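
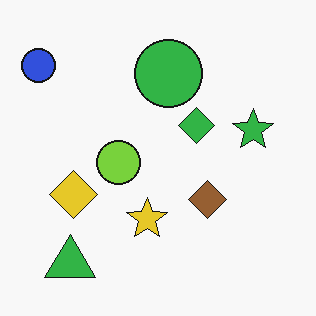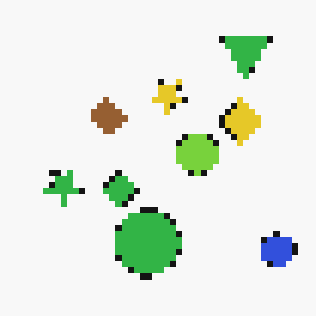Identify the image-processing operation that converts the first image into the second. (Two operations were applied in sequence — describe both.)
Rotated 180°, then moderately pixelated.

The blue circle sits in the top-left of the first image and the bottom-right of the second — consistent with a whole-image 180° rotation. Shapes are reduced to large square blocks; fine edges and outlines are lost — a downscale-then-upscale (mosaic) effect.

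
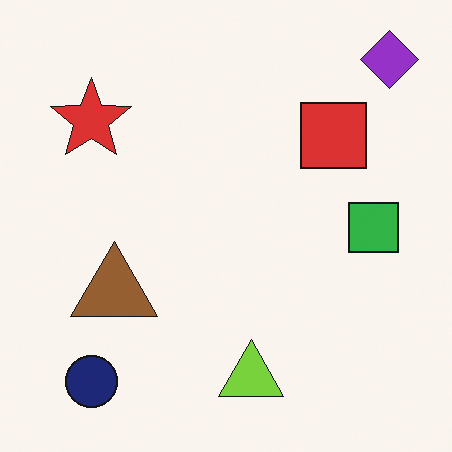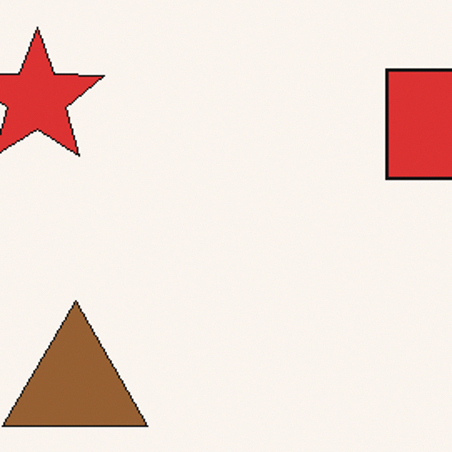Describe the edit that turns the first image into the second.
It was cropped tightly and scaled back up.

The visible shapes are larger and the field of view is narrower; shapes near the original edges may be partly or wholly outside the frame — a crop-and-rescale.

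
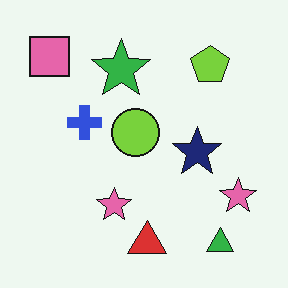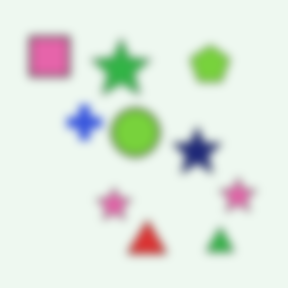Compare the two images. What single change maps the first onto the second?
The transformation is: noticeably gaussian-blurred.

Shape edges and outlines are uniformly softened across the whole image.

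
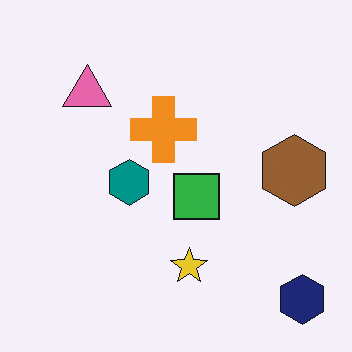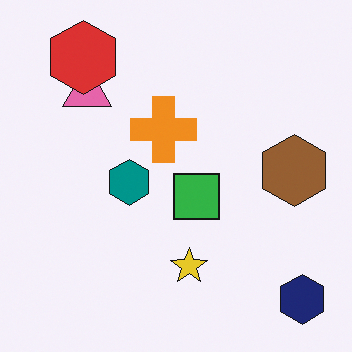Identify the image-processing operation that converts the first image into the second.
The transformation is: overlaid with an additional red hexagon.

A red hexagon appears in the second image that is absent from the first.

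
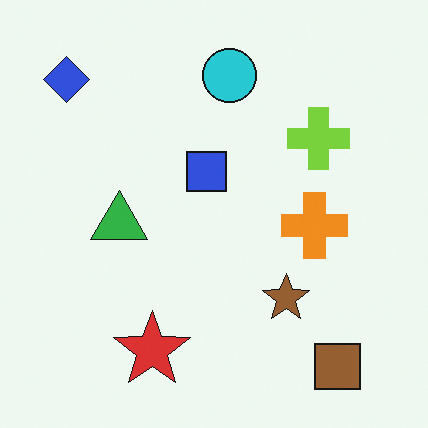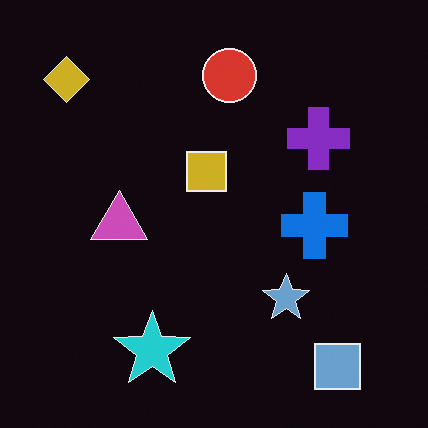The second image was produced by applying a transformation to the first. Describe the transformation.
It was color-inverted (negative).

The light background has become dark and every shape's color is its complement — a photographic negative.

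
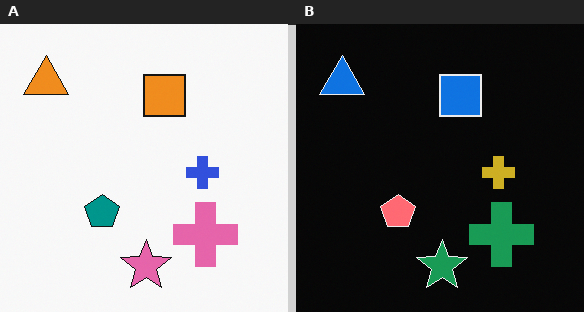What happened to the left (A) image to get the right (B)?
The image was color-inverted (negative).

The light background has become dark and every shape's color is its complement — a photographic negative.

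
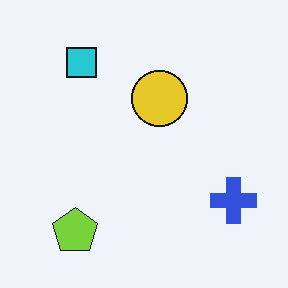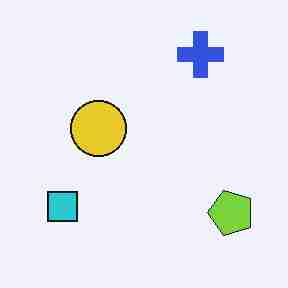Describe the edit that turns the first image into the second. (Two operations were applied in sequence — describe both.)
This is the original image rotated 90° counter-clockwise, then degraded with heavy JPEG compression.

The lime pentagon sits in the bottom-left of the first image and the bottom-right of the second — consistent with a whole-image 90° counter-clockwise rotation. Blocky 8×8 compression artifacts appear around shape edges and the flat background shows ringing — characteristic JPEG degradation.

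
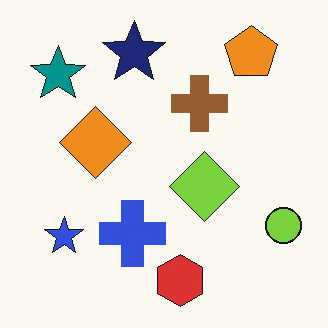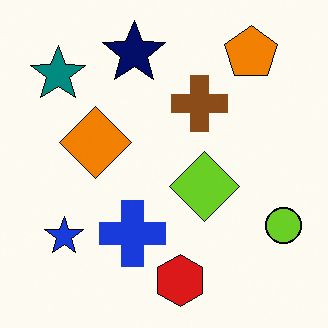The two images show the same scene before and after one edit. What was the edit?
This is the original image given slightly increased contrast.

Tones are pushed away from mid-grey across the whole image — a global contrast change.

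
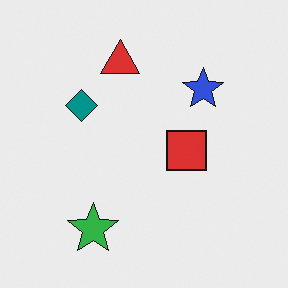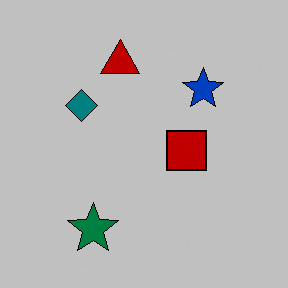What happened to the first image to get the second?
The image was aggressively posterized.

Each flat color has snapped to a coarser quantized level — most visibly, the near-white background has dropped to a flat grey.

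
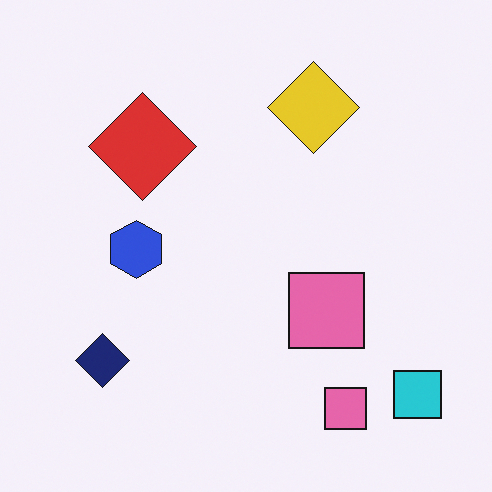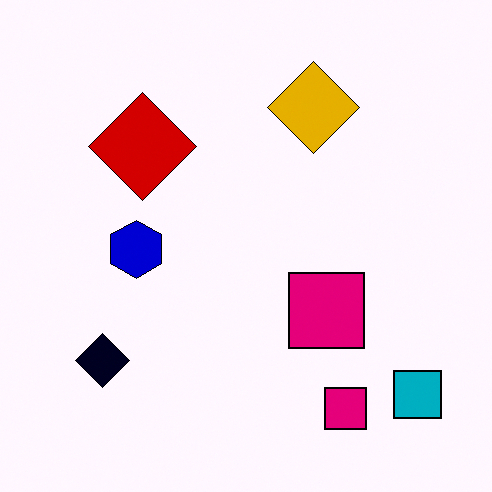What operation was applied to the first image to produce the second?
The transformation is: boosted in contrast.

Tones are pushed away from mid-grey across the whole image — a global contrast change.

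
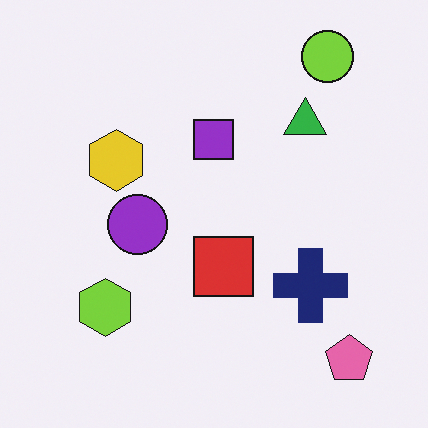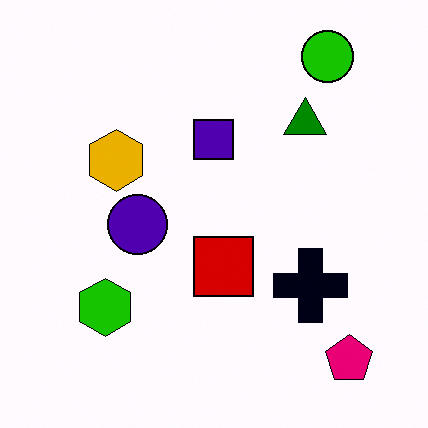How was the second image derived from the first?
The second image is the first boosted in contrast.

Tones are pushed away from mid-grey across the whole image — a global contrast change.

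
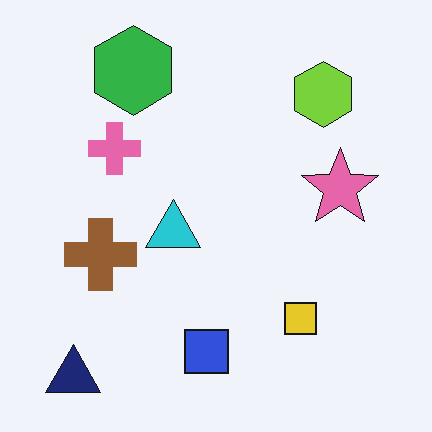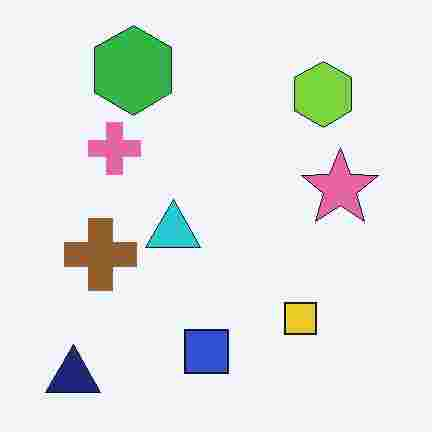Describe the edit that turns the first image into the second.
The image was degraded with heavy JPEG compression.

Blocky 8×8 compression artifacts appear around shape edges and the flat background shows ringing — characteristic JPEG degradation.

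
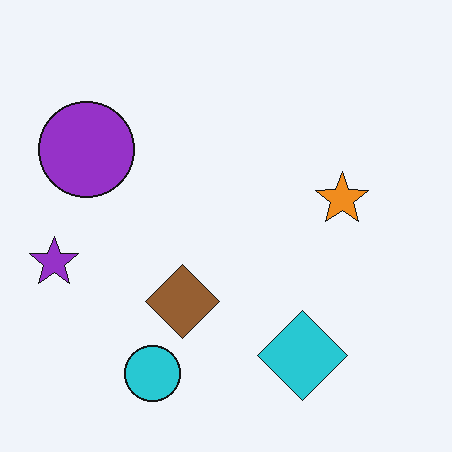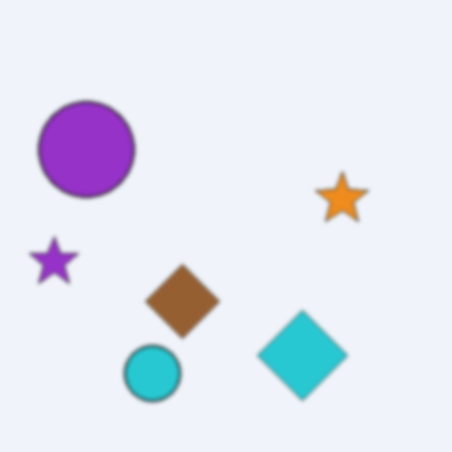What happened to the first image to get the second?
The second image is the first slightly softened.

Shape edges and outlines are uniformly softened across the whole image.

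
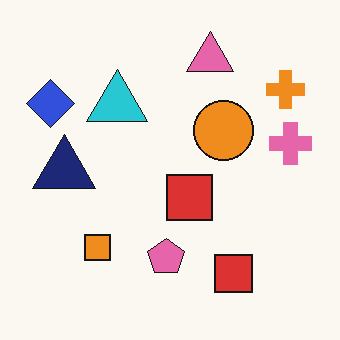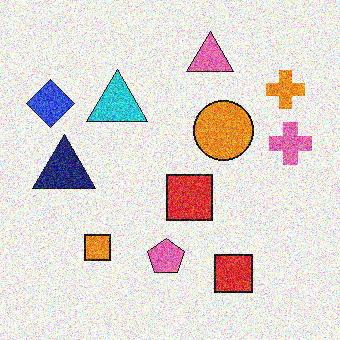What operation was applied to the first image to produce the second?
It was degraded with a thick layer of grain.

Random speckle covers the whole image, including the flat background.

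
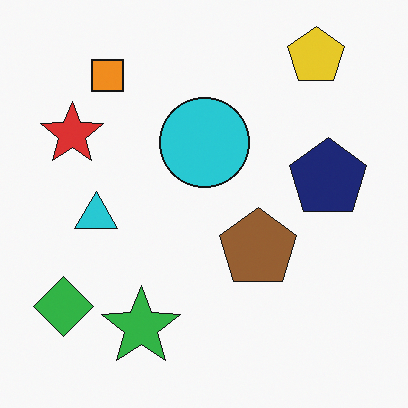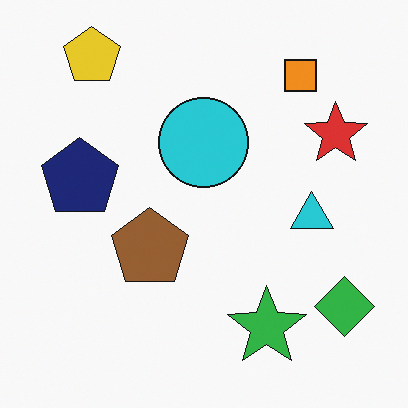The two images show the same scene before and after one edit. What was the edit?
This is the original image flipped horizontally (left ↔ right).

The green diamond is in the bottom-left of the first image and the bottom-right of the second — shapes on opposite sides of the vertical midline have swapped in a mirror flip.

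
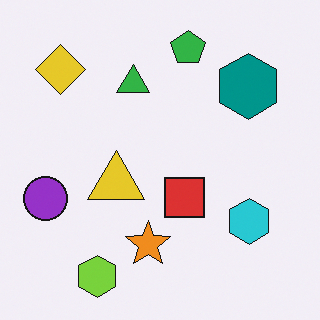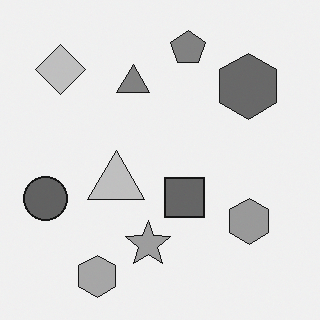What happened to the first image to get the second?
It was converted to grayscale.

All color is removed — every shape is now a shade of grey.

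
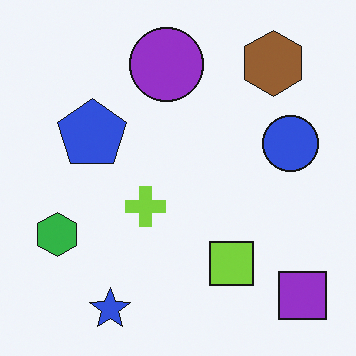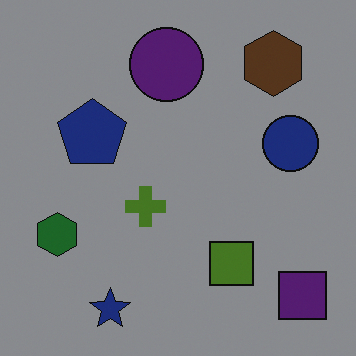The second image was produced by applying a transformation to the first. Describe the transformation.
This is the original image darkened a lot.

Every pixel — background and shapes alike — is uniformly darkened.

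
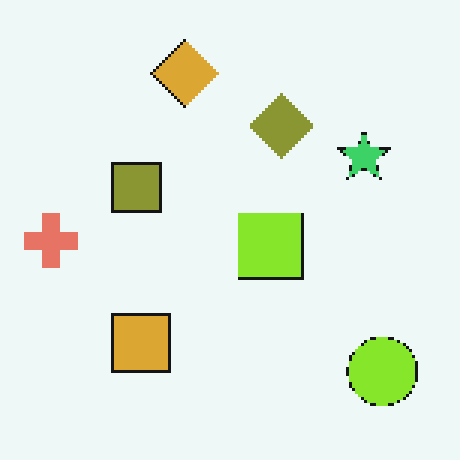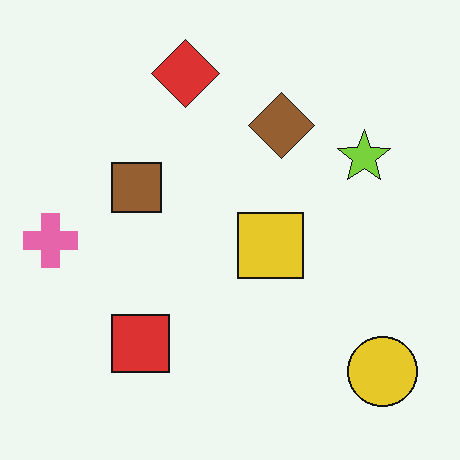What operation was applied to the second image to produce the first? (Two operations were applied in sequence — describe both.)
The first image is the second hue-shifted slightly, then mildly pixelated.

Every shape's color has rotated by the same amount around the hue wheel — a uniform hue shift. Shapes are reduced to large square blocks; fine edges and outlines are lost — a downscale-then-upscale (mosaic) effect.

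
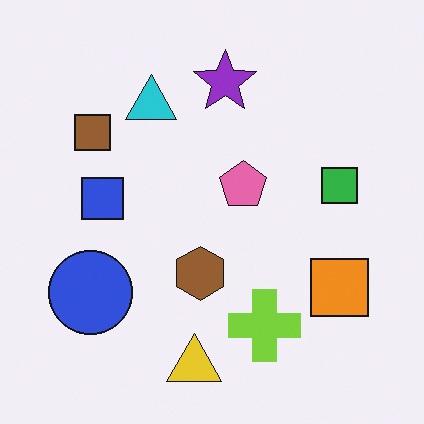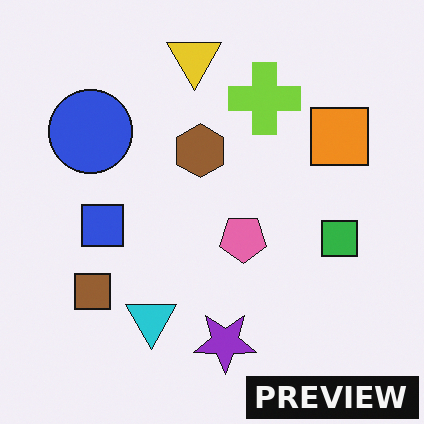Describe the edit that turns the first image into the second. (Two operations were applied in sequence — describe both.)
Flipped vertically (top ↔ bottom), then watermarked with the text "PREVIEW" in the lower-right corner.

The yellow triangle is in the bottom of the first image and the top of the second — shapes on opposite sides of the horizontal midline have swapped in a mirror flip. A dark label reading "PREVIEW" appears in the lower-right corner.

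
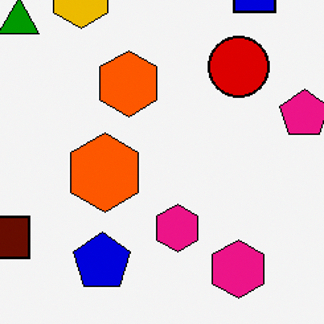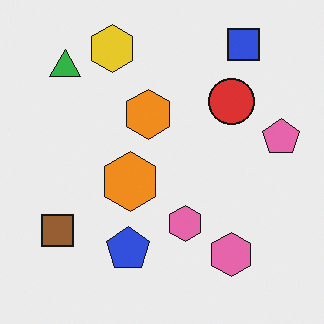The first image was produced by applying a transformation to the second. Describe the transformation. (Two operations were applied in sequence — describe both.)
This is the original image boosted in contrast, then cropped slightly and scaled back up.

Tones are pushed away from mid-grey across the whole image — a global contrast change. The visible shapes are larger and the field of view is narrower; shapes near the original edges may be partly or wholly outside the frame — a crop-and-rescale.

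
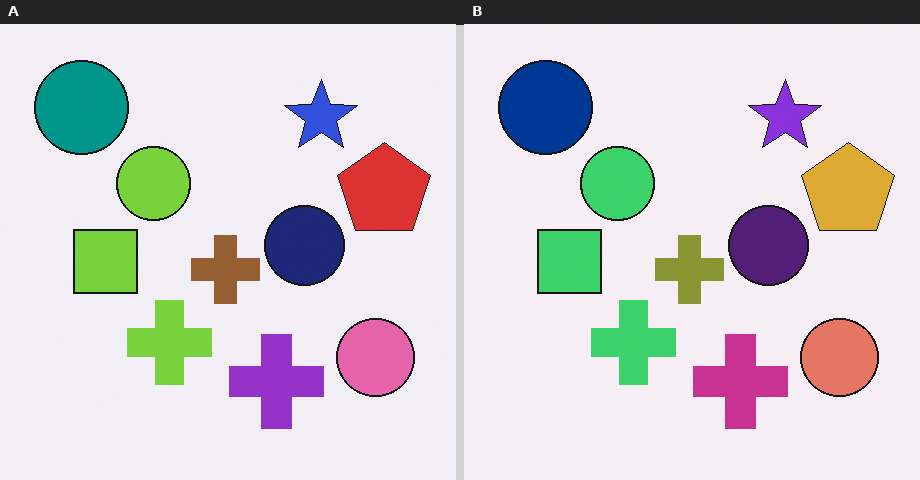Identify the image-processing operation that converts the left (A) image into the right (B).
The right (B) image is the left (A) hue-shifted by a small amount.

Every shape's color has rotated by the same amount around the hue wheel — a uniform hue shift.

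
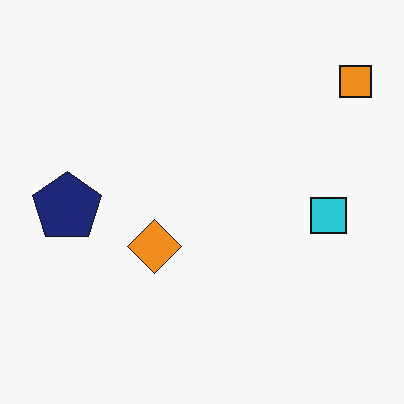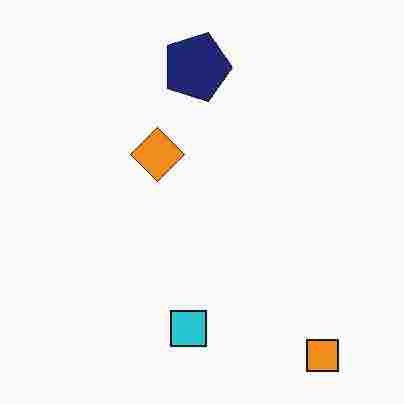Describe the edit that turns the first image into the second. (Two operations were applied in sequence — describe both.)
It was rotated 90° clockwise, then heavily JPEG-compressed with obvious blocking artifacts.

The orange square sits in the top-right of the first image and the bottom-right of the second — consistent with a whole-image 90° clockwise rotation. Blocky 8×8 compression artifacts appear around shape edges and the flat background shows ringing — characteristic JPEG degradation.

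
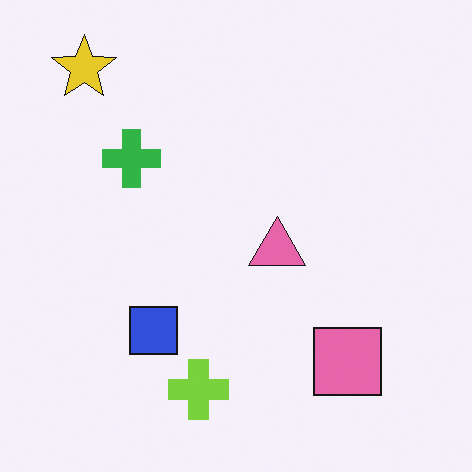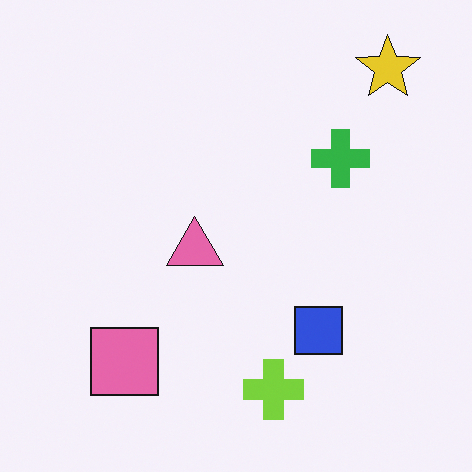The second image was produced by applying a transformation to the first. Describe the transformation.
This is the original image flipped horizontally (left ↔ right).

The yellow star is in the top-left of the first image and the top-right of the second — shapes on opposite sides of the vertical midline have swapped in a mirror flip.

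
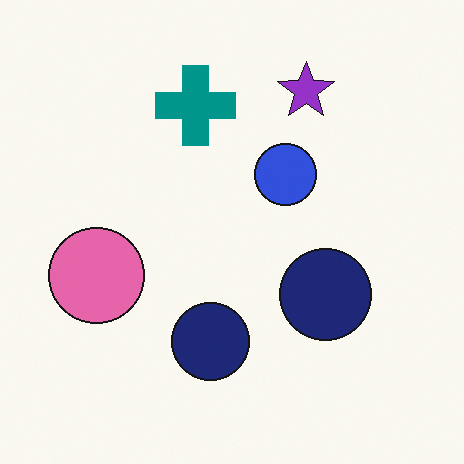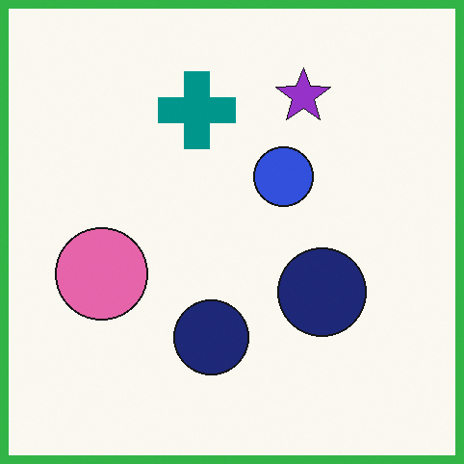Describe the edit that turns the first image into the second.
It was framed with a green border.

A solid green frame runs around the edge of the second image, with the content slightly shrunk inside it.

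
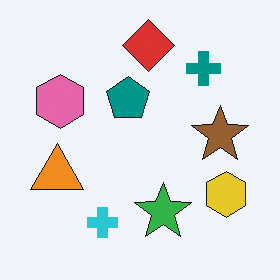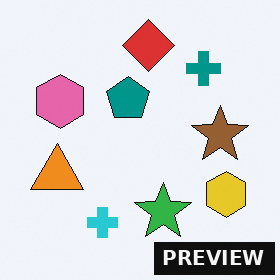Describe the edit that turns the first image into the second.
The transformation is: watermarked with the text "PREVIEW" in the lower-right corner.

A dark label reading "PREVIEW" appears in the lower-right corner.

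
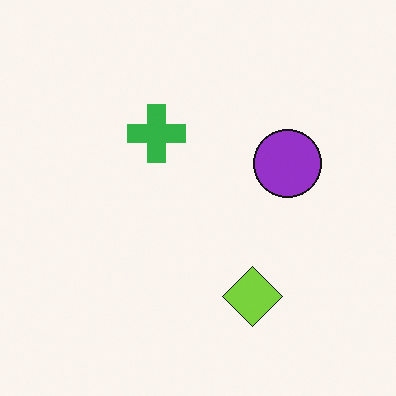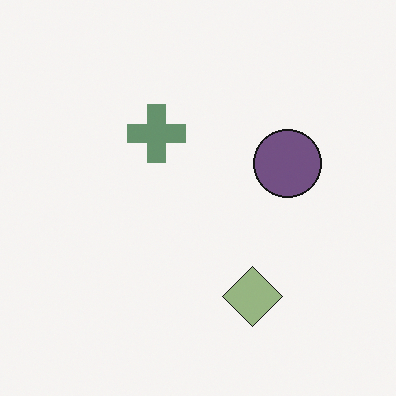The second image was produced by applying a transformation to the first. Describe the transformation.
Made much more muted (saturation change).

All colors are more muted and greyish — a global saturation change.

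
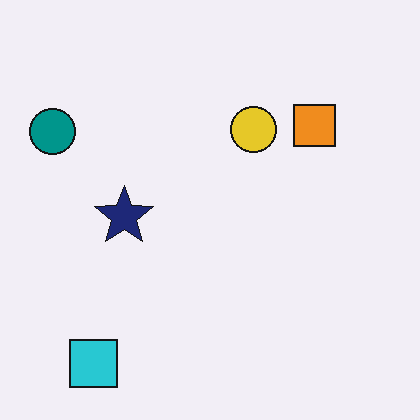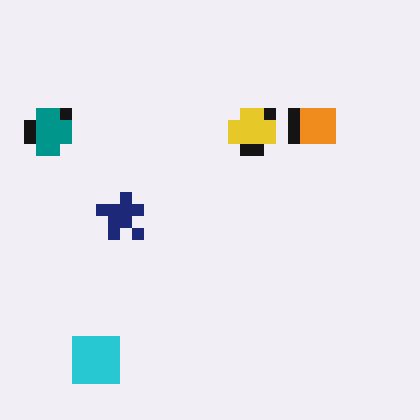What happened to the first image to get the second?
Coarsely pixelated.

Shapes are reduced to large square blocks; fine edges and outlines are lost — a downscale-then-upscale (mosaic) effect.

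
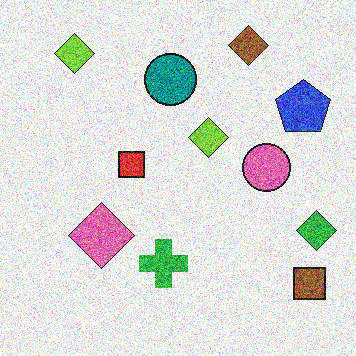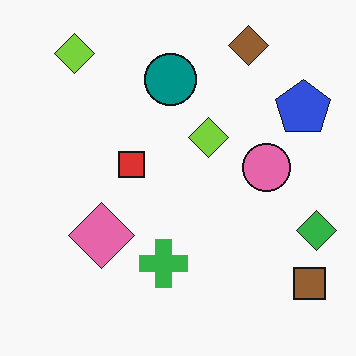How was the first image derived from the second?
The transformation is: degraded with strong gaussian noise.

Random speckle covers the whole image, including the flat background.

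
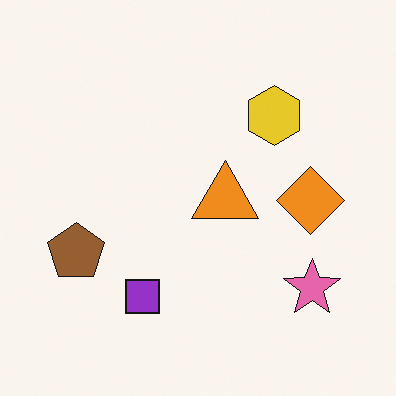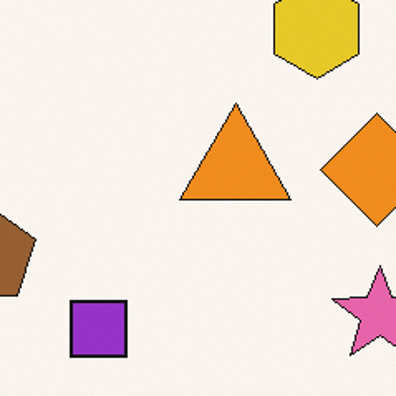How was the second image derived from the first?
This is the original image cropped to a noticeably smaller region and rescaled.

The visible shapes are larger and the field of view is narrower; shapes near the original edges may be partly or wholly outside the frame — a crop-and-rescale.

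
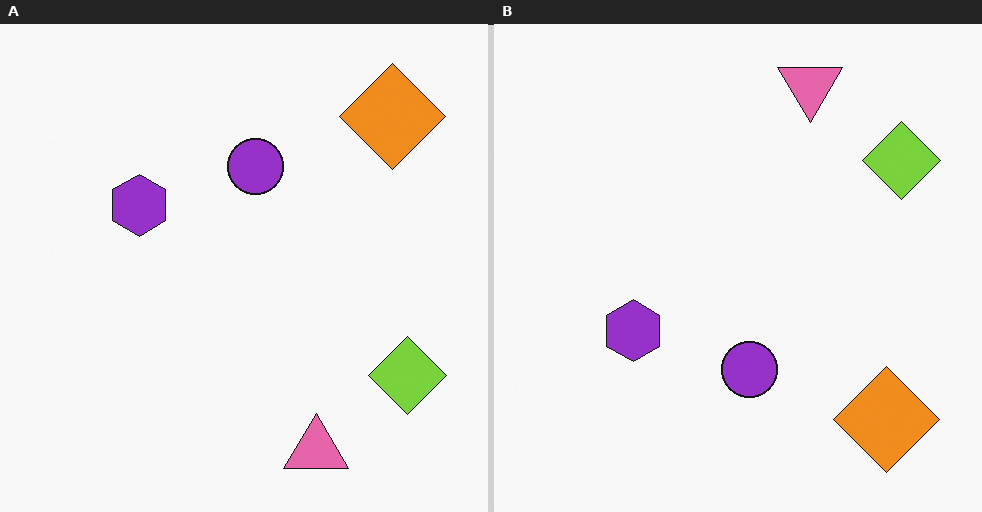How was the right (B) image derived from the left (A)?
This is the original image flipped vertically (top ↔ bottom).

The pink triangle is in the bottom of the left (A) image and the top of the right (B) — shapes on opposite sides of the horizontal midline have swapped in a mirror flip.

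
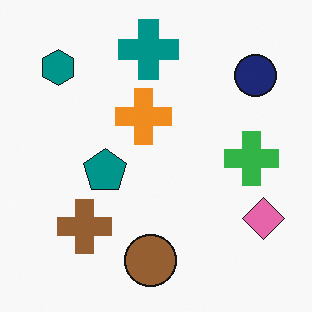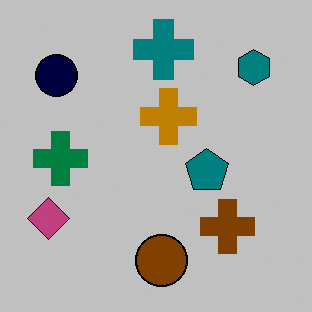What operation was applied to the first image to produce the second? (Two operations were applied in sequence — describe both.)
It was heavily posterized to just a handful of flat colors, then flipped horizontally (left ↔ right).

Each flat color has snapped to a coarser quantized level — most visibly, the near-white background has dropped to a flat grey. The pink diamond is in the bottom-right of the first image and the bottom-left of the second — shapes on opposite sides of the vertical midline have swapped in a mirror flip.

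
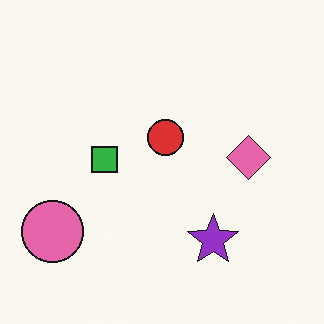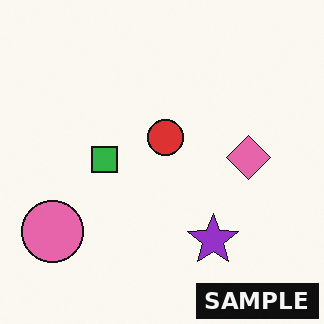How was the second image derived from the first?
It was watermarked with the text "SAMPLE" in the lower-right corner.

A dark label reading "SAMPLE" appears in the lower-right corner.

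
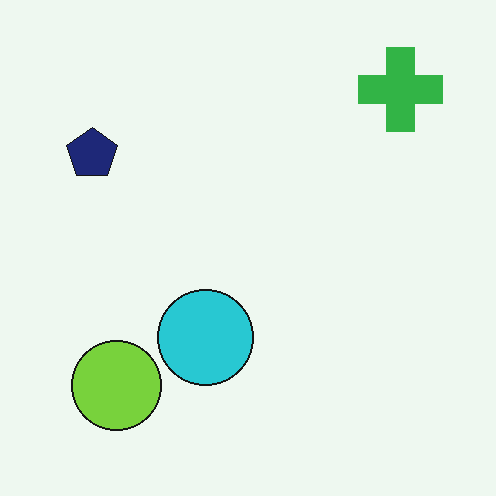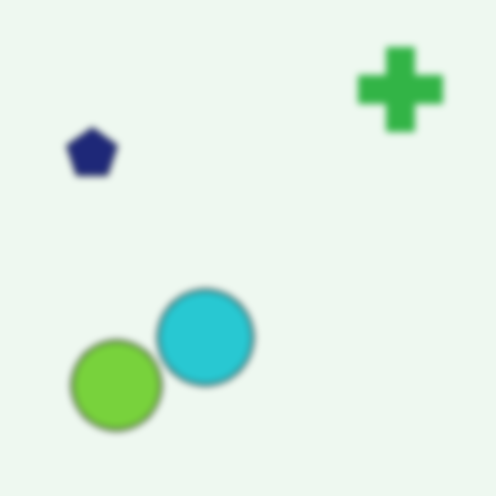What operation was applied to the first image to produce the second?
This is the original image noticeably gaussian-blurred.

Shape edges and outlines are uniformly softened across the whole image.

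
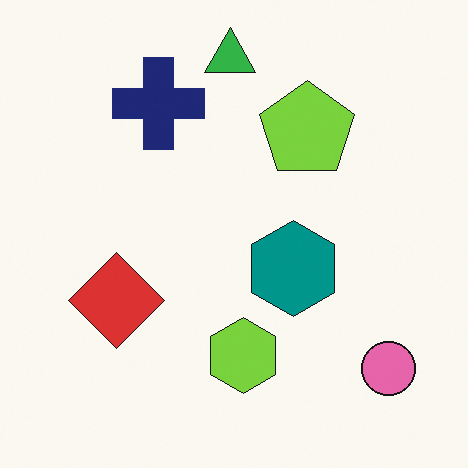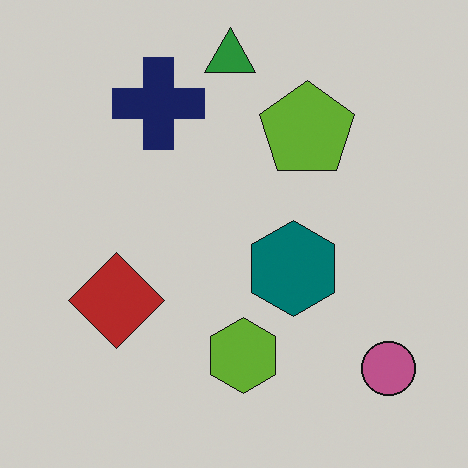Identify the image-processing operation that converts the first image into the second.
This is the original image slightly darkened.

Every pixel — background and shapes alike — is uniformly darkened.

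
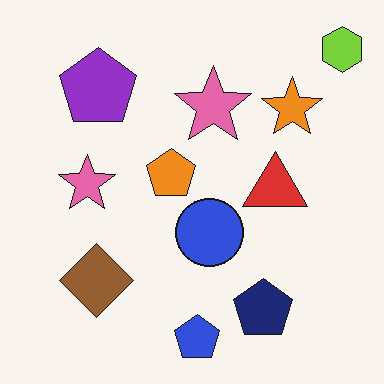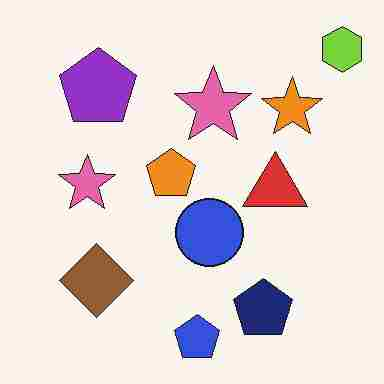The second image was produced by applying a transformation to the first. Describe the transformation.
The transformation is: degraded with heavy JPEG compression.

Blocky 8×8 compression artifacts appear around shape edges and the flat background shows ringing — characteristic JPEG degradation.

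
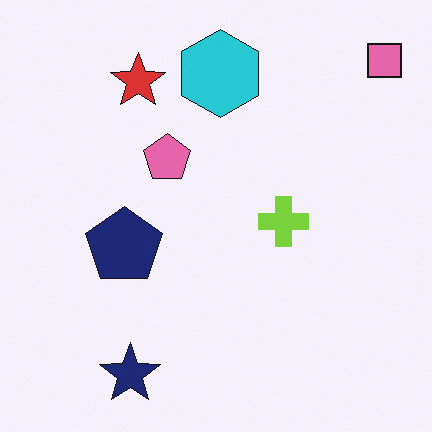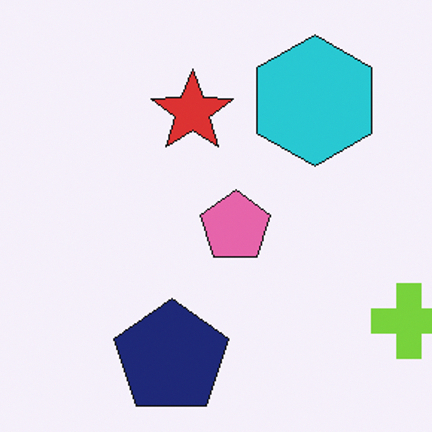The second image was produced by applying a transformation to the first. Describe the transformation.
The transformation is: cropped to a modestly smaller region and rescaled.

The visible shapes are larger and the field of view is narrower; shapes near the original edges may be partly or wholly outside the frame — a crop-and-rescale.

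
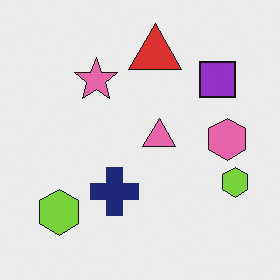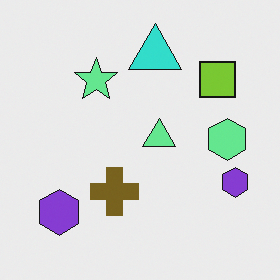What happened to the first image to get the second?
It was hue-shifted by a large amount.

Every shape's color has rotated by the same amount around the hue wheel — a uniform hue shift.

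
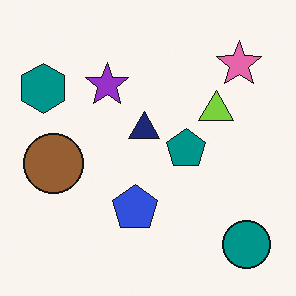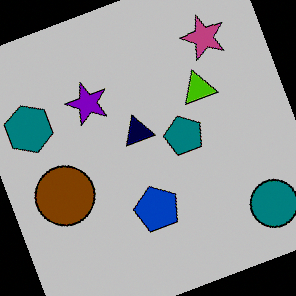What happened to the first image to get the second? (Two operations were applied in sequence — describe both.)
The image was rotated counter-clockwise by a moderate amount, then aggressively posterized.

Every shape is tilted by the same angle and the image corners show triangular fill wedges — a whole-image rotation by a non-right angle. Each flat color has snapped to a coarser quantized level — most visibly, the near-white background has dropped to a flat grey.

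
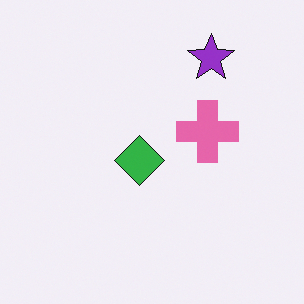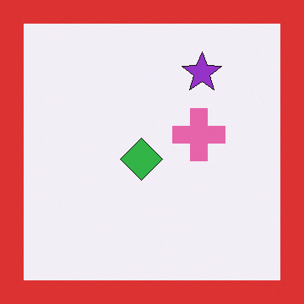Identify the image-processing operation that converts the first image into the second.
The image was framed with a red border.

A solid red frame runs around the edge of the second image, with the content slightly shrunk inside it.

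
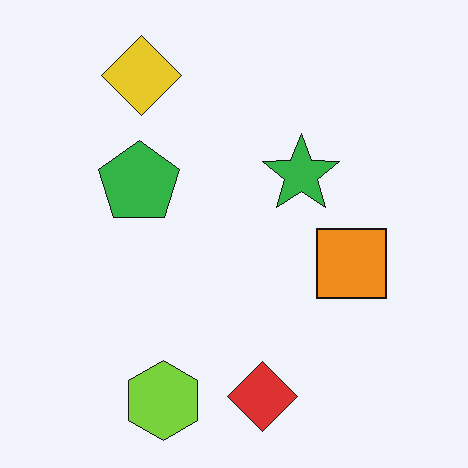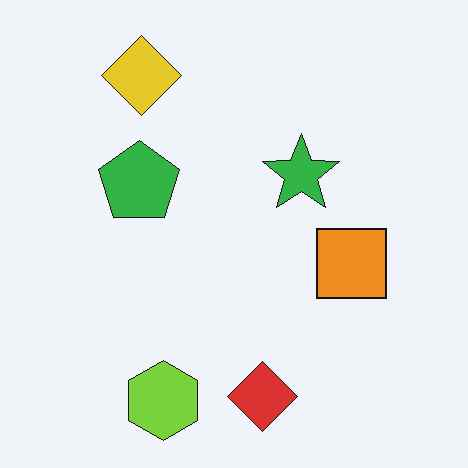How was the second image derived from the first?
The second image is the first JPEG-compressed with visible artifacts.

Blocky 8×8 compression artifacts appear around shape edges and the flat background shows ringing — characteristic JPEG degradation.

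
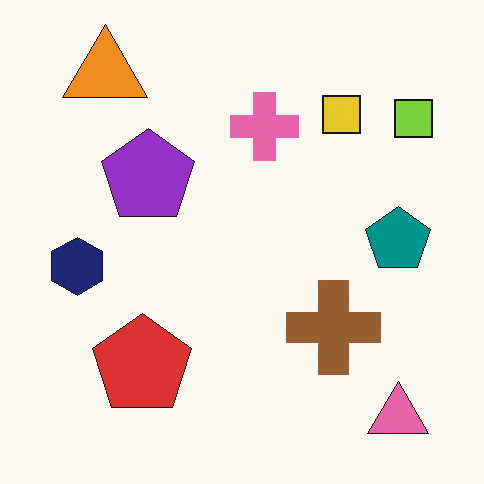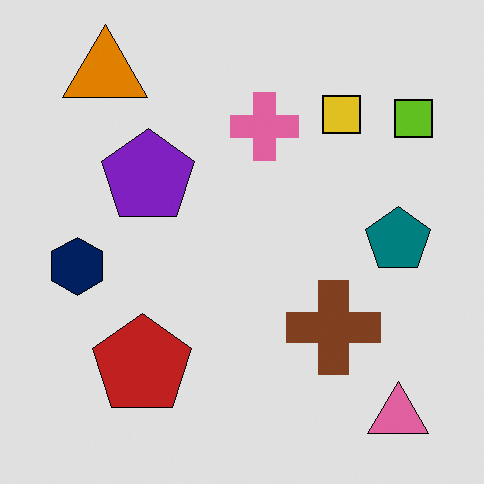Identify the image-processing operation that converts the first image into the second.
Posterized to a reduced palette.

Each flat color has snapped to a coarser quantized level — most visibly, the near-white background has dropped to a flat grey.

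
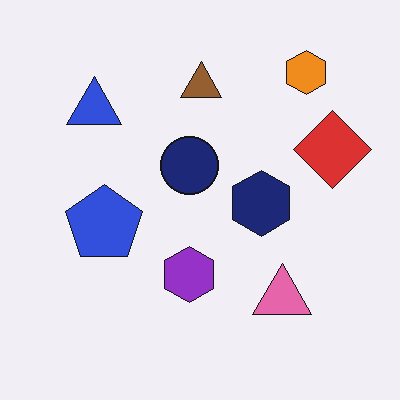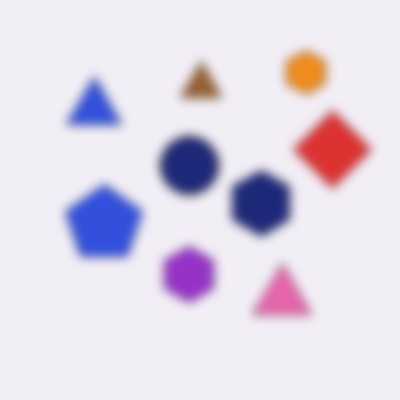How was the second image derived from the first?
The transformation is: heavily blurred.

Shape edges and outlines are uniformly softened across the whole image.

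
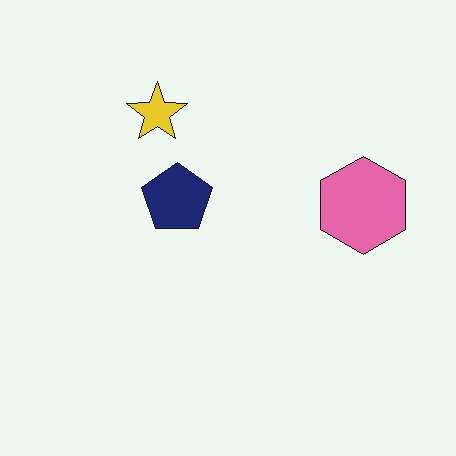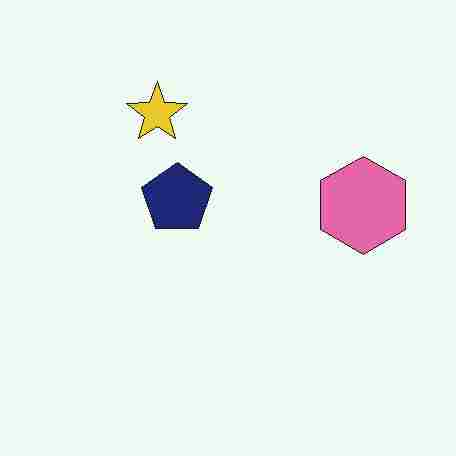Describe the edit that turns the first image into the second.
It was heavily JPEG-compressed with obvious blocking artifacts.

Blocky 8×8 compression artifacts appear around shape edges and the flat background shows ringing — characteristic JPEG degradation.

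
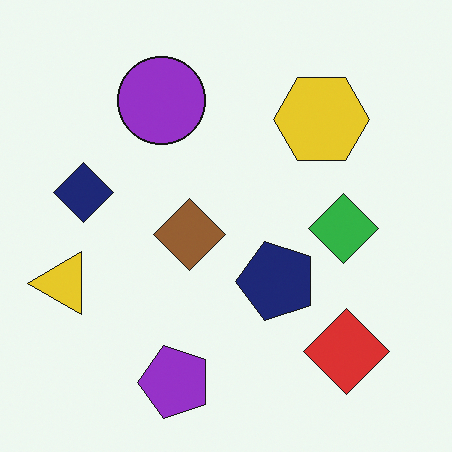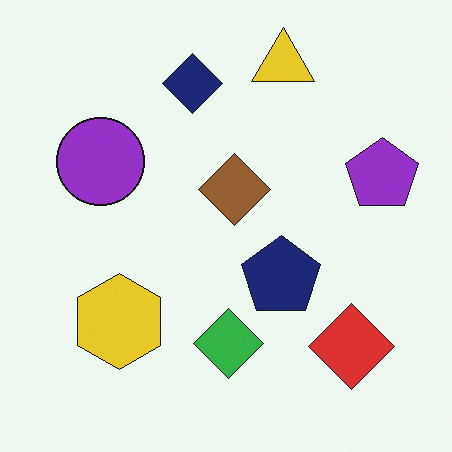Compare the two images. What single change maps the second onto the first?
Transposed (reflected across the top-left ↔ bottom-right diagonal).

Shapes have swapped their row and column positions — what was in the top-right is now in the bottom-left — a diagonal reflection.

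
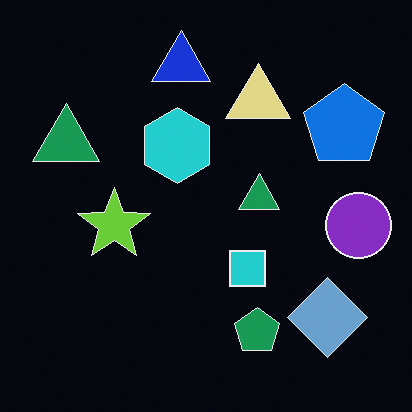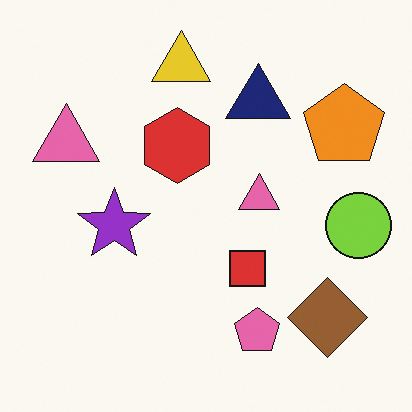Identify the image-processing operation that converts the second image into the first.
The transformation is: color-inverted (negative).

The light background has become dark and every shape's color is its complement — a photographic negative.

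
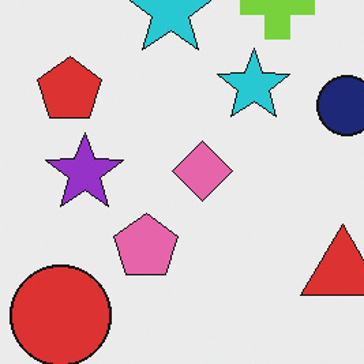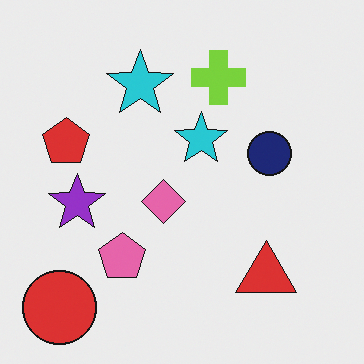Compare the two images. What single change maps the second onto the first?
Cropped slightly and scaled back up.

The visible shapes are larger and the field of view is narrower; shapes near the original edges may be partly or wholly outside the frame — a crop-and-rescale.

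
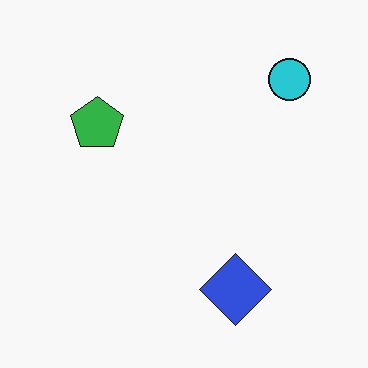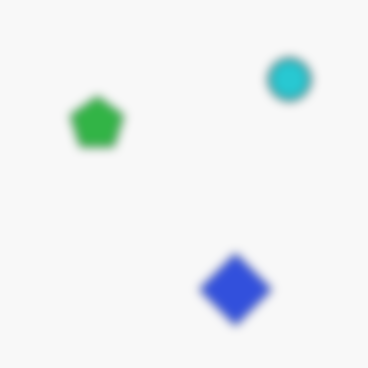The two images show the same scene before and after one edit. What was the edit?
The transformation is: heavily blurred.

Shape edges and outlines are uniformly softened across the whole image.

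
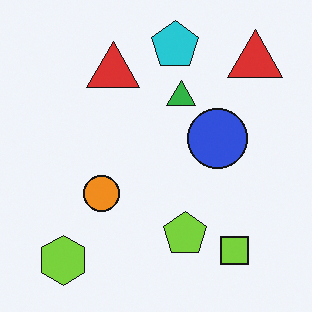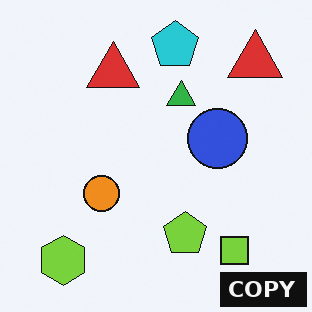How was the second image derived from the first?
Watermarked with the text "COPY" in the lower-right corner.

A dark label reading "COPY" appears in the lower-right corner.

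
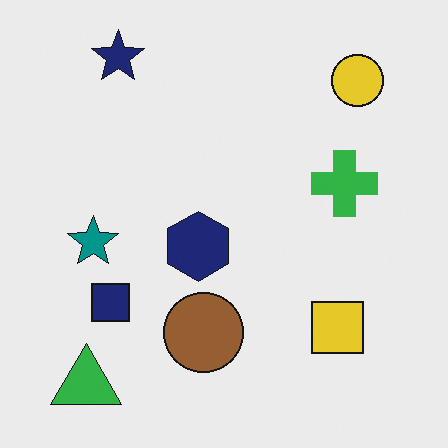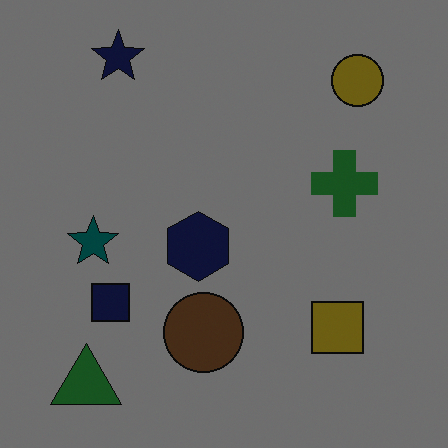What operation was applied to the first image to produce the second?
The second image is the first darkened a lot.

Every pixel — background and shapes alike — is uniformly darkened.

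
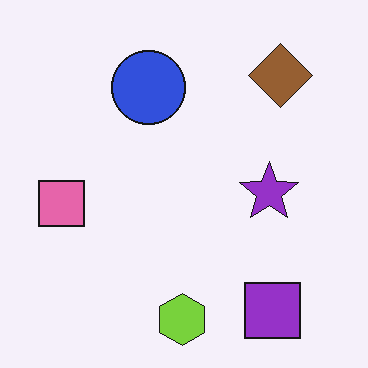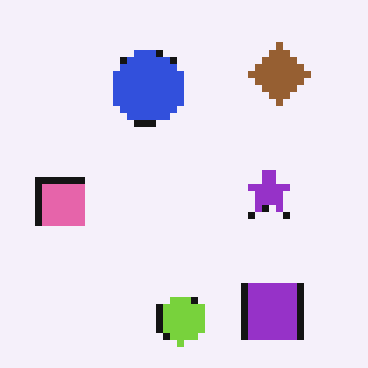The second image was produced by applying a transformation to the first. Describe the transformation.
The transformation is: moderately pixelated.

Shapes are reduced to large square blocks; fine edges and outlines are lost — a downscale-then-upscale (mosaic) effect.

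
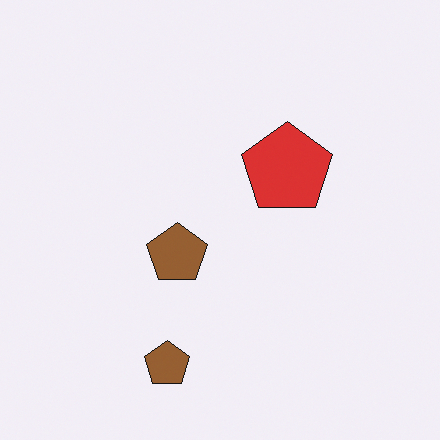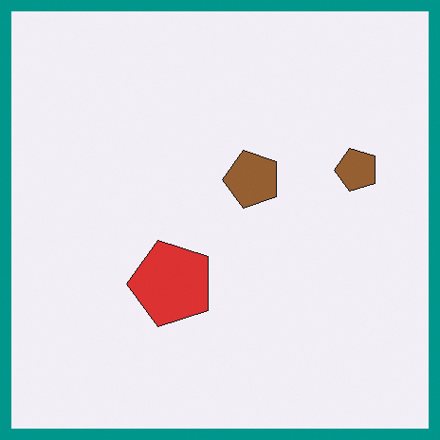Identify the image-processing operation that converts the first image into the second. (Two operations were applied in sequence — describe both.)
This is the original image transposed (reflected across the top-left ↔ bottom-right diagonal), then framed with a teal border.

Shapes have swapped their row and column positions — what was in the top-right is now in the bottom-left — a diagonal reflection. A solid teal frame runs around the edge of the second image, with the content slightly shrunk inside it.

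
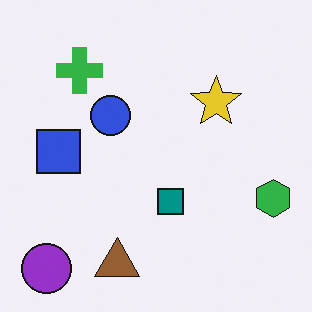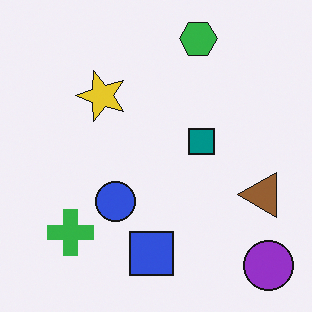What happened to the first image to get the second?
This is the original image rotated 90° counter-clockwise.

The purple circle sits in the bottom-left of the first image and the bottom-right of the second — consistent with a whole-image 90° counter-clockwise rotation.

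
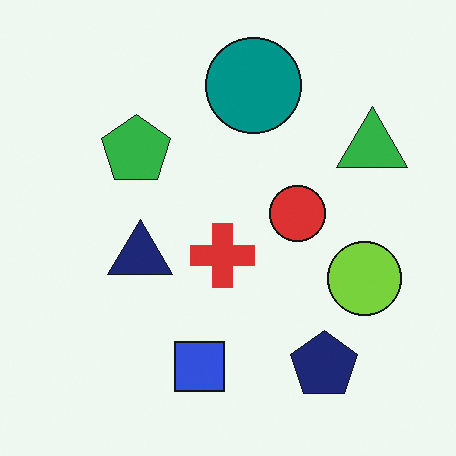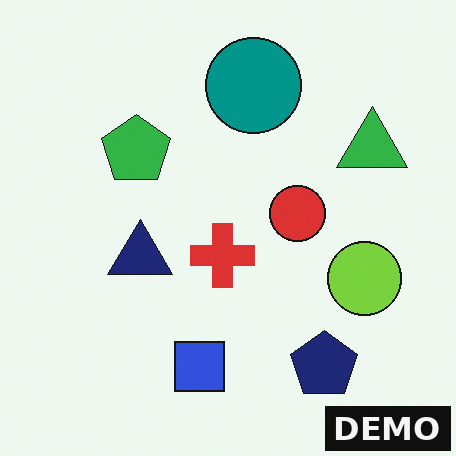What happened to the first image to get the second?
The transformation is: watermarked with the text "DEMO" in the lower-right corner.

A dark label reading "DEMO" appears in the lower-right corner.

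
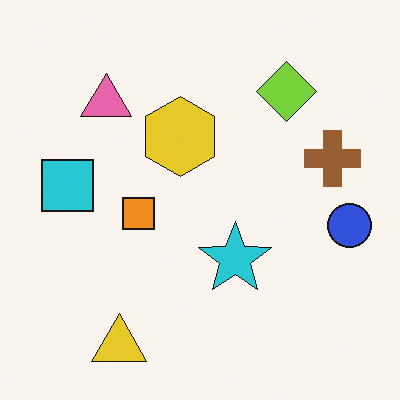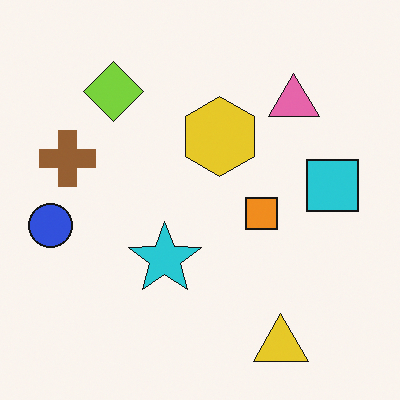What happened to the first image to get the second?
Flipped horizontally (left ↔ right).

The blue circle is in the right of the first image and the left of the second — shapes on opposite sides of the vertical midline have swapped in a mirror flip.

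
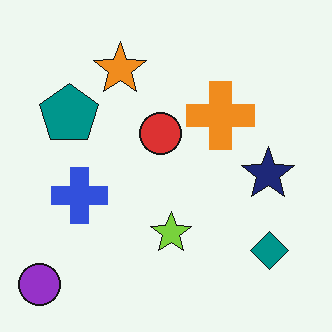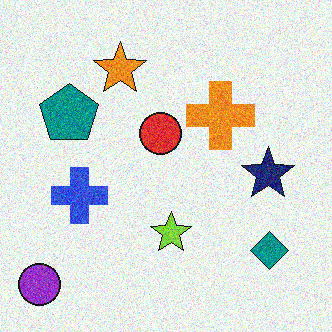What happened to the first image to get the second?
This is the original image degraded with moderate additive noise.

Random speckle covers the whole image, including the flat background.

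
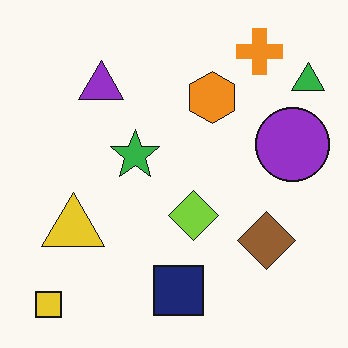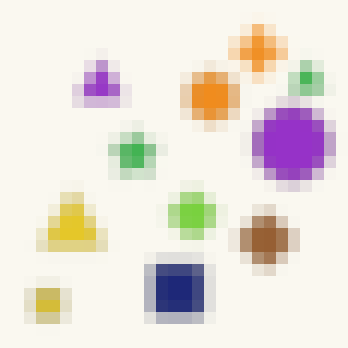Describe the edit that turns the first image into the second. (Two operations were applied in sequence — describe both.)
This is the original image strongly gaussian-blurred, then heavily pixelated into large blocks.

Shape edges and outlines are uniformly softened across the whole image. Shapes are reduced to large square blocks; fine edges and outlines are lost — a downscale-then-upscale (mosaic) effect.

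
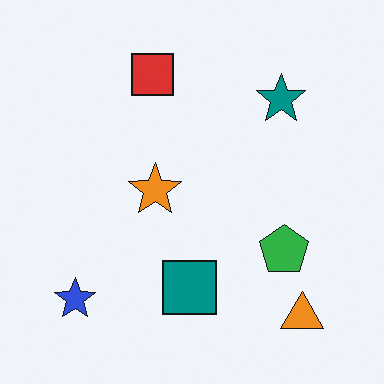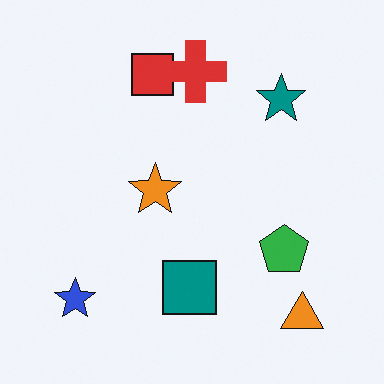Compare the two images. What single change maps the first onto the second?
The image was overlaid with an additional red cross.

A red cross appears in the second image that is absent from the first.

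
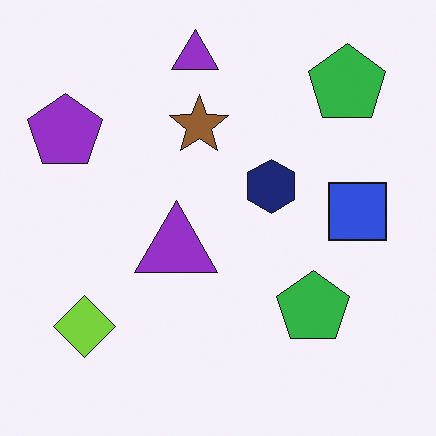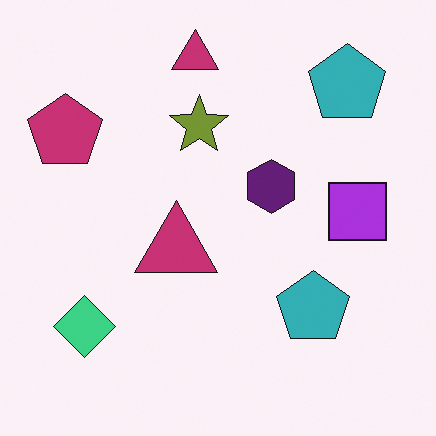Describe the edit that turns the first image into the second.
The second image is the first hue-shifted by a small amount.

Every shape's color has rotated by the same amount around the hue wheel — a uniform hue shift.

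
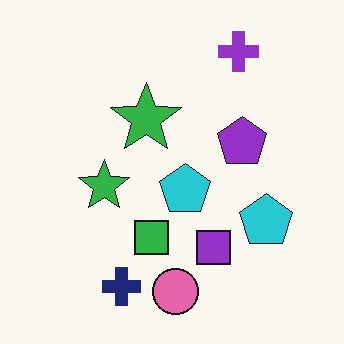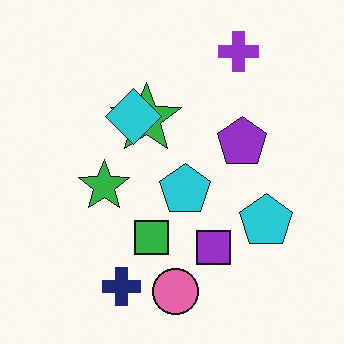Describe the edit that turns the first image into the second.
The second image is the first overlaid with an additional cyan diamond.

A cyan diamond appears in the second image that is absent from the first.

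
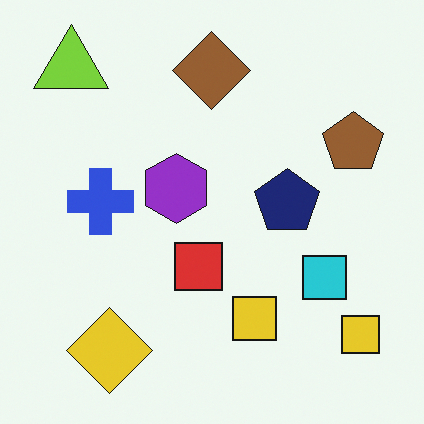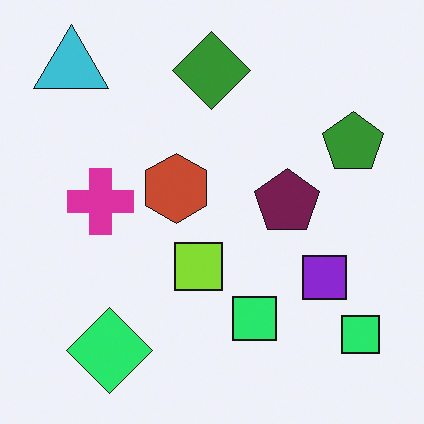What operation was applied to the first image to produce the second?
It was hue-shifted through roughly a third of the color wheel.

Every shape's color has rotated by the same amount around the hue wheel — a uniform hue shift.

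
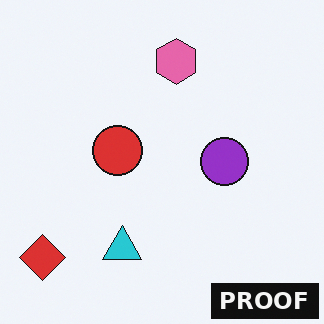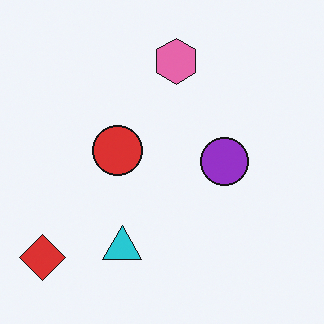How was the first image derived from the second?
The transformation is: watermarked with the text "PROOF" in the lower-right corner.

A dark label reading "PROOF" appears in the lower-right corner.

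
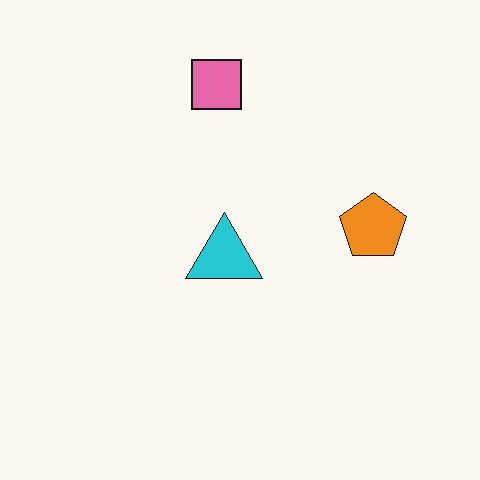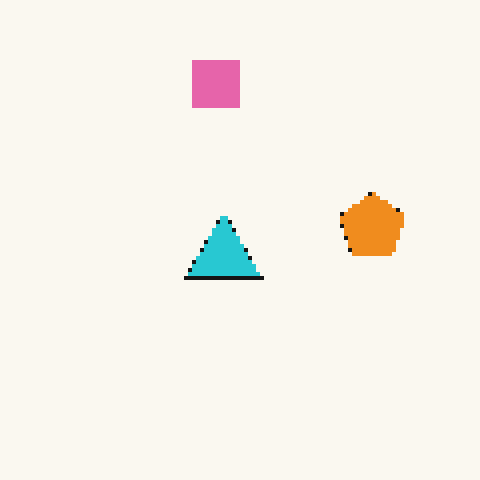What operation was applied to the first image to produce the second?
This is the original image mildly pixelated.

Shapes are reduced to large square blocks; fine edges and outlines are lost — a downscale-then-upscale (mosaic) effect.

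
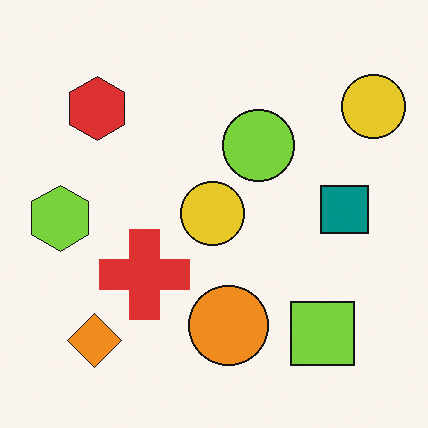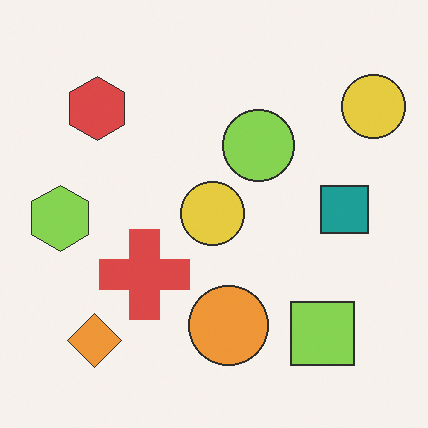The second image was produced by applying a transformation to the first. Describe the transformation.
It was given slightly reduced contrast.

Tones are pushed toward mid-grey across the whole image — a global contrast change.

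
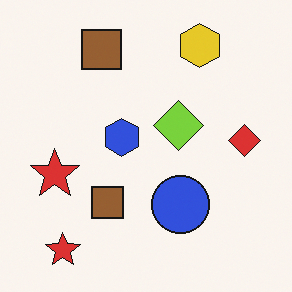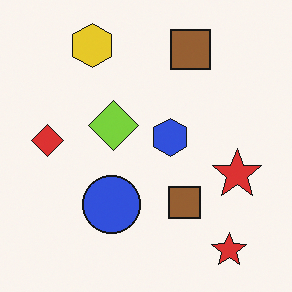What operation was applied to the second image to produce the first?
This is the original image flipped horizontally (left ↔ right).

The red diamond is in the left of the second image and the right of the first — shapes on opposite sides of the vertical midline have swapped in a mirror flip.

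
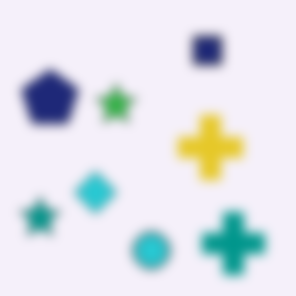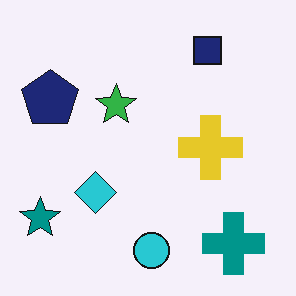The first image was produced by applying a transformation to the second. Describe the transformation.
The transformation is: strongly gaussian-blurred.

Shape edges and outlines are uniformly softened across the whole image.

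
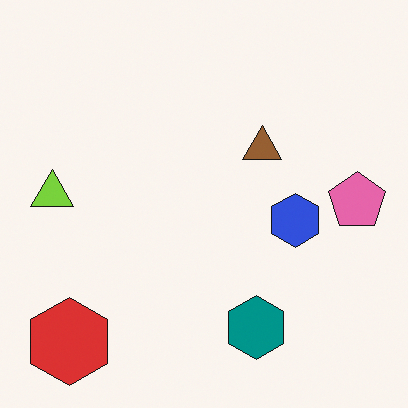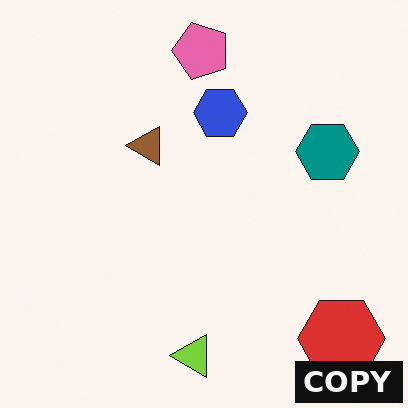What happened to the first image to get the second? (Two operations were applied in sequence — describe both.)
The transformation is: rotated 90° counter-clockwise, then watermarked with the text "COPY" in the lower-right corner.

The red hexagon sits in the bottom-left of the first image and the bottom-right of the second — consistent with a whole-image 90° counter-clockwise rotation. A dark label reading "COPY" appears in the lower-right corner.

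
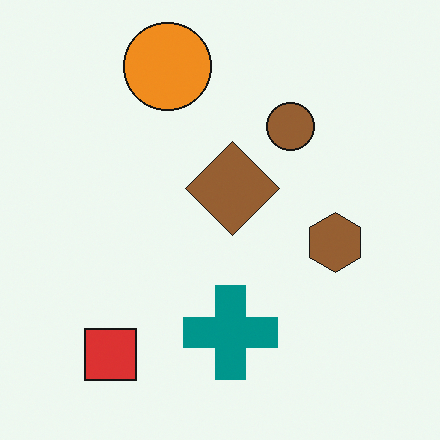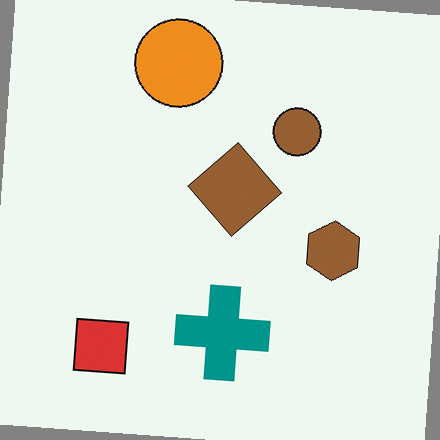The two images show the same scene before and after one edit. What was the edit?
The second image is the first rotated clockwise by a slight angle.

Every shape is tilted by the same angle and the image corners show triangular fill wedges — a whole-image rotation by a non-right angle.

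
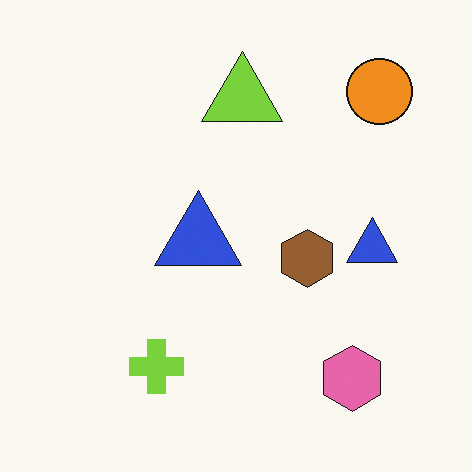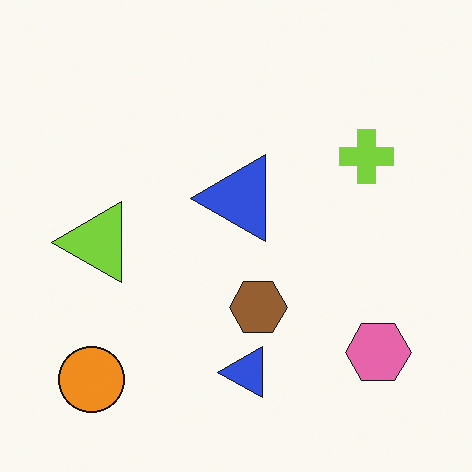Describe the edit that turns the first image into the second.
Transposed (reflected across the top-left ↔ bottom-right diagonal).

Shapes have swapped their row and column positions — what was in the top-right is now in the bottom-left — a diagonal reflection.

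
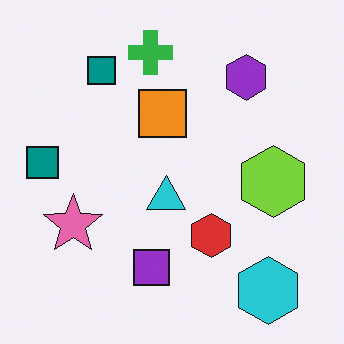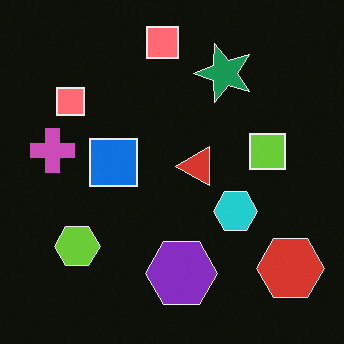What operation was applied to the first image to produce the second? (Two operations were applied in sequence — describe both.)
This is the original image transposed (reflected across the top-left ↔ bottom-right diagonal), then color-inverted (negative).

Shapes have swapped their row and column positions — what was in the top-right is now in the bottom-left — a diagonal reflection. The light background has become dark and every shape's color is its complement — a photographic negative.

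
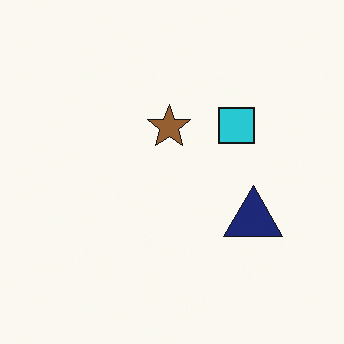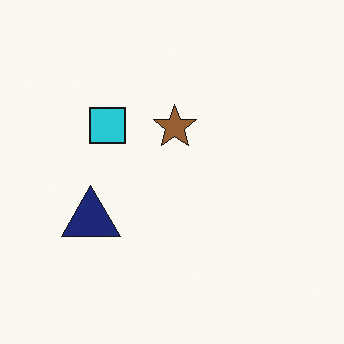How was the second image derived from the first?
This is the original image flipped horizontally (left ↔ right).

The navy triangle is in the right of the first image and the left of the second — shapes on opposite sides of the vertical midline have swapped in a mirror flip.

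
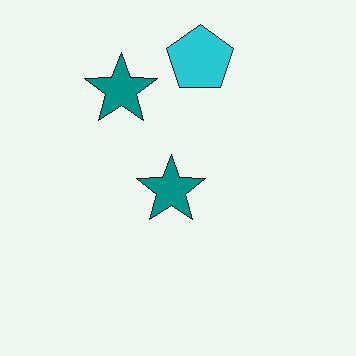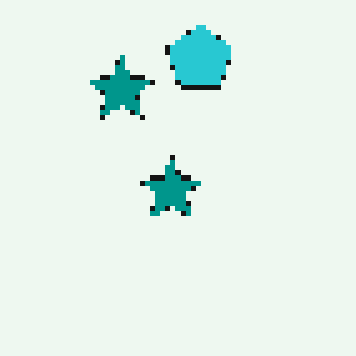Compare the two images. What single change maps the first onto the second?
The image was lightly pixelated (a mild mosaic effect).

Shapes are reduced to large square blocks; fine edges and outlines are lost — a downscale-then-upscale (mosaic) effect.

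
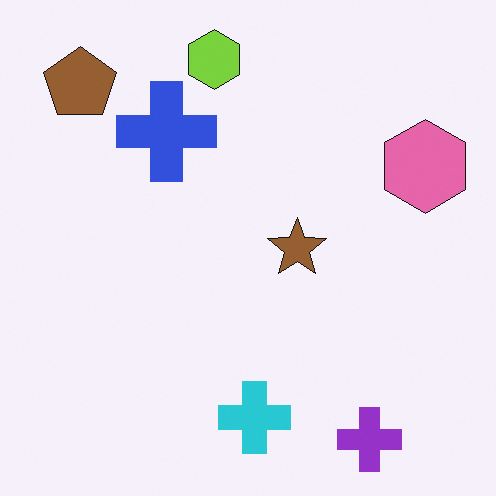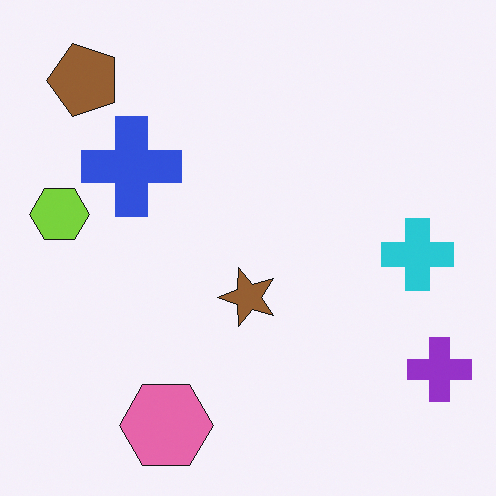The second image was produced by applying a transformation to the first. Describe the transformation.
The transformation is: transposed (reflected across the top-left ↔ bottom-right diagonal).

Shapes have swapped their row and column positions — what was in the top-right is now in the bottom-left — a diagonal reflection.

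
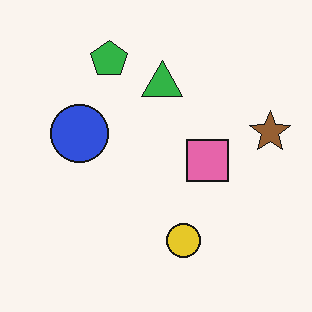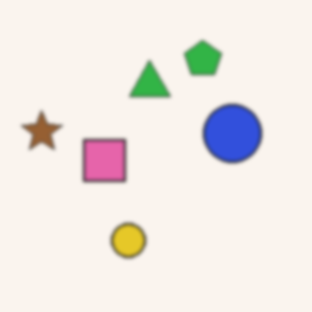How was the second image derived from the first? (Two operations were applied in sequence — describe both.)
This is the original image flipped horizontally (left ↔ right), then lightly blurred.

The brown star is in the right of the first image and the left of the second — shapes on opposite sides of the vertical midline have swapped in a mirror flip. Shape edges and outlines are uniformly softened across the whole image.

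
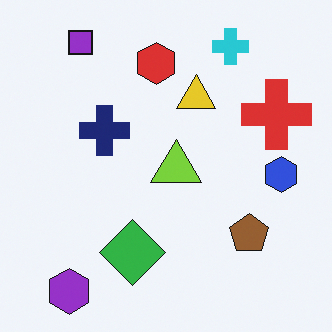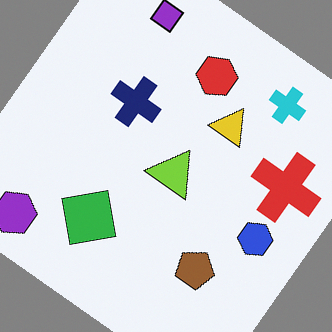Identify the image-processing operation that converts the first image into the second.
Rotated clockwise by a large amount — several tens of degrees.

Every shape is tilted by the same angle and the image corners show triangular fill wedges — a whole-image rotation by a non-right angle.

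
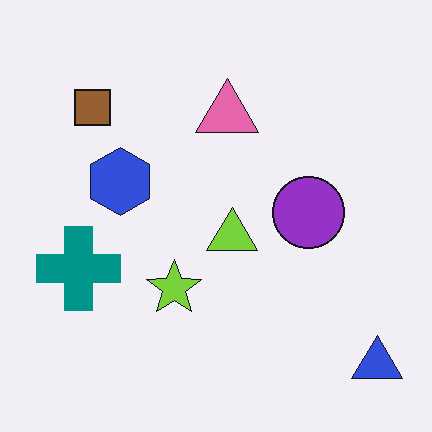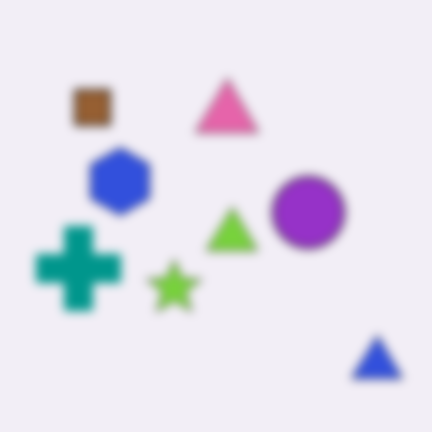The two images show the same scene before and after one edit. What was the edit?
The image was strongly gaussian-blurred.

Shape edges and outlines are uniformly softened across the whole image.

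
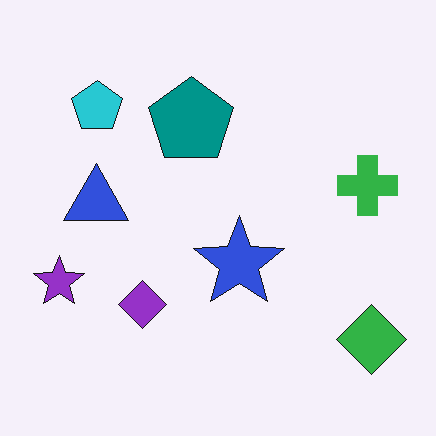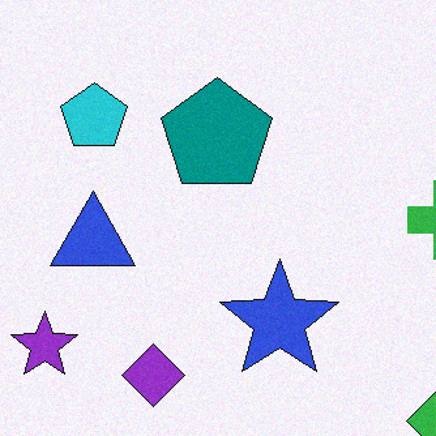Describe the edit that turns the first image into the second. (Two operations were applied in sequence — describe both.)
The image was degraded with a light layer of grain, then cropped slightly and scaled back up.

Random speckle covers the whole image, including the flat background. The visible shapes are larger and the field of view is narrower; shapes near the original edges may be partly or wholly outside the frame — a crop-and-rescale.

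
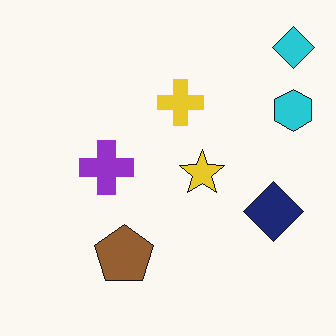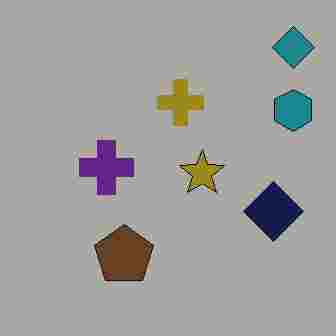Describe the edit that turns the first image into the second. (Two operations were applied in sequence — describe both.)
The image was noticeably darkened, then degraded with heavy JPEG compression.

Every pixel — background and shapes alike — is uniformly darkened. Blocky 8×8 compression artifacts appear around shape edges and the flat background shows ringing — characteristic JPEG degradation.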